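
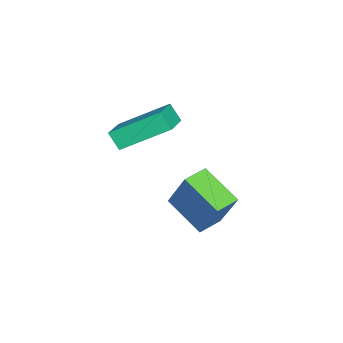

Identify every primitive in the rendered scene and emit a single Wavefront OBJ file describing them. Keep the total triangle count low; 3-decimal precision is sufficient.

v 2.187 -2.402 -0.344
v 1.807 -0.598 0.781
v 2.425 -1.946 -0.995
v 2.045 -0.142 0.13
v 3.515 -2.418 0.13
v 3.135 -0.614 1.255
v 3.753 -1.962 -0.521
v 3.373 -0.158 0.604
v 1.858 0.09 -3.777
v 2.424 0.833 -2.019
v 2.692 1.445 -4.618
v 3.257 2.188 -2.861
v 2.723 -0.468 -3.819
v 3.288 0.275 -2.062
v 3.556 0.887 -4.661
v 4.122 1.63 -2.903
f 2 4 1
f 5 2 1
f 1 4 3
f 3 5 1
f 2 8 4
f 6 2 5
f 6 8 2
f 4 8 3
f 7 5 3
f 3 8 7
f 7 6 5
f 8 6 7
f 10 12 9
f 13 10 9
f 9 12 11
f 11 13 9
f 10 16 12
f 14 10 13
f 14 16 10
f 12 16 11
f 15 13 11
f 11 16 15
f 15 14 13
f 16 14 15



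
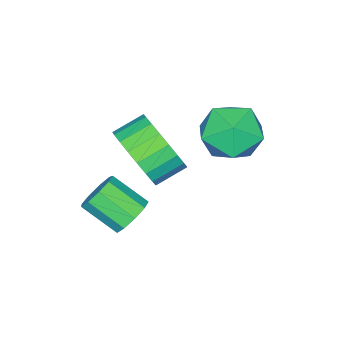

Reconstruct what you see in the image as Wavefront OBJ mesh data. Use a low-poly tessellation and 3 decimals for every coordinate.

v 2.624 0.351 2.607
v 3.21 0.612 3.488
v 2.342 1.05 3.935
v 1.756 0.789 3.053
v 3.261 0.98 3.228
v 2.394 1.418 3.675
v 3.203 1.239 2.861
v 2.335 1.677 3.308
v 3.045 1.344 2.45
v 2.177 1.782 2.897
v 2.813 1.278 2.066
v 1.945 1.716 2.512
v 2.549 1.052 1.775
v 1.681 1.49 2.222
v 2.298 0.704 1.628
v 1.43 1.142 2.075
v 2.103 0.295 1.65
v 1.236 0.733 2.097
v 1.999 -0.104 1.838
v 1.131 0.334 2.285
v 2.002 -0.424 2.159
v 1.134 0.014 2.606
v 2.113 -0.611 2.557
v 1.245 -0.172 3.004
v 2.312 -0.631 2.963
v 1.444 -0.193 3.41
v 2.565 -0.481 3.308
v 1.697 -0.043 3.755
v 2.829 -0.188 3.532
v 1.961 0.25 3.979
v 3.056 0.199 3.595
v 2.189 0.637 4.042
v 0.165 3.066 3.276
v 1.106 2.684 2.872
v -0.466 1.416 3.368
v 0.475 1.034 2.964
v 0.446 1.463 3.969
v 0.836 2.483 3.912
v -0.196 1.617 2.328
v 0.194 2.637 2.271
v 0.883 1.788 2.286
v 1.28 1.693 3.3
v -0.64 2.407 2.94
v -0.243 2.312 3.954
v 3.233 0.755 0.603
v 3.864 0.712 0.328
v 4.118 -0.378 1.082
v 3.487 -0.335 1.357
v 3.875 0.982 0.715
v 4.129 -0.108 1.469
v 3.585 1.146 1.05
v 3.839 0.056 1.804
v 3.13 1.127 1.175
v 3.385 0.036 1.929
v 2.724 0.934 1.033
v 2.978 -0.157 1.787
v 2.555 0.657 0.69
v 2.81 -0.433 1.444
v 2.704 0.427 0.306
v 2.958 -0.664 1.06
v 3.1 0.35 0.061
v 3.354 -0.741 0.815
v 3.558 0.462 0.07
v 3.812 -0.628 0.824
f 2 1 5
f 2 5 3
f 3 5 6
f 3 6 4
f 5 1 7
f 5 7 6
f 6 7 8
f 6 8 4
f 7 1 9
f 7 9 8
f 8 9 10
f 8 10 4
f 9 1 11
f 9 11 10
f 10 11 12
f 10 12 4
f 11 1 13
f 11 13 12
f 12 13 14
f 12 14 4
f 13 1 15
f 13 15 14
f 14 15 16
f 14 16 4
f 15 1 17
f 15 17 16
f 16 17 18
f 16 18 4
f 17 1 19
f 17 19 18
f 18 19 20
f 18 20 4
f 19 1 21
f 19 21 20
f 20 21 22
f 20 22 4
f 21 1 23
f 21 23 22
f 22 23 24
f 22 24 4
f 23 1 25
f 23 25 24
f 24 25 26
f 24 26 4
f 25 1 27
f 25 27 26
f 26 27 28
f 26 28 4
f 27 1 29
f 27 29 28
f 28 29 30
f 28 30 4
f 29 1 31
f 29 31 30
f 30 31 32
f 30 32 4
f 31 1 2
f 31 2 32
f 32 2 3
f 32 3 4
f 33 44 38
f 33 38 34
f 33 34 40
f 33 40 43
f 33 43 44
f 34 38 42
f 38 44 37
f 44 43 35
f 43 40 39
f 40 34 41
f 36 42 37
f 36 37 35
f 36 35 39
f 36 39 41
f 36 41 42
f 37 42 38
f 35 37 44
f 39 35 43
f 41 39 40
f 42 41 34
f 46 45 49
f 46 49 47
f 47 49 50
f 47 50 48
f 49 45 51
f 49 51 50
f 50 51 52
f 50 52 48
f 51 45 53
f 51 53 52
f 52 53 54
f 52 54 48
f 53 45 55
f 53 55 54
f 54 55 56
f 54 56 48
f 55 45 57
f 55 57 56
f 56 57 58
f 56 58 48
f 57 45 59
f 57 59 58
f 58 59 60
f 58 60 48
f 59 45 61
f 59 61 60
f 60 61 62
f 60 62 48
f 61 45 63
f 61 63 62
f 62 63 64
f 62 64 48
f 63 45 46
f 63 46 64
f 64 46 47
f 64 47 48



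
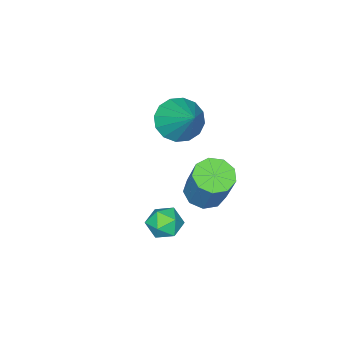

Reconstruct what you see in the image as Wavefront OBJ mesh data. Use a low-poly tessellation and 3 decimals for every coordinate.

v -2.519 -0.663 0.192
v -1.684 -0.741 0.002
v -1.186 0.125 1.837
v -2.021 0.203 2.028
v -1.886 -0.222 -0.188
v -1.388 0.644 1.647
v -2.385 0.09 -0.2
v -1.886 0.957 1.635
v -2.946 0.05 -0.029
v -2.447 0.917 1.807
v -3.308 -0.324 0.246
v -2.809 0.543 2.082
v -3.301 -0.856 0.496
v -2.802 0.01 2.331
v -2.928 -1.299 0.603
v -2.429 -0.432 2.439
v -2.364 -1.444 0.519
v -1.865 -0.577 2.354
v -1.873 -1.223 0.281
v -1.374 -0.357 2.116
v -4.106 -3.343 2.029
v -3.13 -3.745 1.933
v -3.394 -1.937 3.371
v -3.163 -3.359 1.545
v -3.449 -2.968 1.287
v -3.911 -2.677 1.228
v -4.425 -2.565 1.383
v -4.854 -2.662 1.712
v -5.082 -2.941 2.125
v -5.049 -3.328 2.513
v -4.763 -3.719 2.771
v -4.301 -4.009 2.83
v -3.787 -4.121 2.675
v -3.359 -4.024 2.346
v 0.142 0.585 0.92
v 0.885 0.739 0.749
v 0.455 -0.599 1.211
v 1.198 -0.445 1.04
v 0.868 -0.123 1.666
v 0.675 0.609 1.487
v 0.665 -0.469 0.473
v 0.472 0.263 0.294
v 1.208 0.088 0.473
v 1.334 0.302 1.21
v 0.006 -0.162 0.75
v 0.132 0.052 1.487
f 2 1 5
f 2 5 3
f 3 5 6
f 3 6 4
f 5 1 7
f 5 7 6
f 6 7 8
f 6 8 4
f 7 1 9
f 7 9 8
f 8 9 10
f 8 10 4
f 9 1 11
f 9 11 10
f 10 11 12
f 10 12 4
f 11 1 13
f 11 13 12
f 12 13 14
f 12 14 4
f 13 1 15
f 13 15 14
f 14 15 16
f 14 16 4
f 15 1 17
f 15 17 16
f 16 17 18
f 16 18 4
f 17 1 19
f 17 19 18
f 18 19 20
f 18 20 4
f 19 1 2
f 19 2 20
f 20 2 3
f 20 3 4
f 22 21 24
f 22 24 23
f 24 21 25
f 24 25 23
f 25 21 26
f 25 26 23
f 26 21 27
f 26 27 23
f 27 21 28
f 27 28 23
f 28 21 29
f 28 29 23
f 29 21 30
f 29 30 23
f 30 21 31
f 30 31 23
f 31 21 32
f 31 32 23
f 32 21 33
f 32 33 23
f 33 21 34
f 33 34 23
f 34 21 22
f 34 22 23
f 35 46 40
f 35 40 36
f 35 36 42
f 35 42 45
f 35 45 46
f 36 40 44
f 40 46 39
f 46 45 37
f 45 42 41
f 42 36 43
f 38 44 39
f 38 39 37
f 38 37 41
f 38 41 43
f 38 43 44
f 39 44 40
f 37 39 46
f 41 37 45
f 43 41 42
f 44 43 36



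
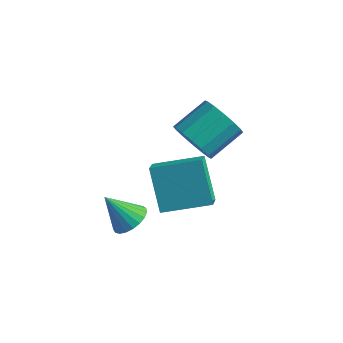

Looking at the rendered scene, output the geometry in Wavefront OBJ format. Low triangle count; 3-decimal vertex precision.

v 1.214 1.593 1.481
v 1.578 0.939 1.945
v 2.539 2.603 1.865
v 2.903 1.95 2.329
v 2.037 1.05 0.071
v 2.401 0.397 0.535
v 3.362 2.061 0.455
v 3.726 1.407 0.919
v 2.824 1.52 3.5
v 3.147 1.05 4.117
v 3.539 2.209 4.796
v 3.216 2.68 4.18
v 3.473 1.105 3.835
v 3.865 2.265 4.514
v 3.625 1.271 3.463
v 4.017 2.431 4.142
v 3.563 1.504 3.101
v 3.955 2.664 3.78
v 3.302 1.742 2.846
v 3.694 2.901 3.526
v 2.914 1.92 2.767
v 3.306 3.079 3.446
v 2.501 1.991 2.884
v 2.893 3.15 3.563
v 2.175 1.935 3.166
v 2.567 3.095 3.845
v 2.023 1.769 3.538
v 2.415 2.929 4.217
v 2.085 1.536 3.9
v 2.477 2.696 4.579
v 2.346 1.299 4.154
v 2.738 2.458 4.834
v 2.734 1.121 4.234
v 3.126 2.28 4.913
v 1.563 -0.07 0.053
v 2.002 0.233 0.458
v 0.837 -0.43 1.107
v 1.821 0.439 0.404
v 1.596 0.556 0.289
v 1.365 0.565 0.133
v 1.169 0.464 -0.036
v 1.04 0.271 -0.191
v 1.002 0.019 -0.303
v 1.061 -0.248 -0.354
v 1.207 -0.485 -0.334
v 1.414 -0.65 -0.248
v 1.647 -0.715 -0.109
v 1.865 -0.668 0.057
v 2.032 -0.518 0.223
v 2.117 -0.29 0.359
v 2.106 -0.024 0.442
f 2 4 1
f 5 2 1
f 1 4 3
f 3 5 1
f 2 8 4
f 6 2 5
f 6 8 2
f 4 8 3
f 7 5 3
f 3 8 7
f 7 6 5
f 8 6 7
f 10 9 13
f 10 13 11
f 11 13 14
f 11 14 12
f 13 9 15
f 13 15 14
f 14 15 16
f 14 16 12
f 15 9 17
f 15 17 16
f 16 17 18
f 16 18 12
f 17 9 19
f 17 19 18
f 18 19 20
f 18 20 12
f 19 9 21
f 19 21 20
f 20 21 22
f 20 22 12
f 21 9 23
f 21 23 22
f 22 23 24
f 22 24 12
f 23 9 25
f 23 25 24
f 24 25 26
f 24 26 12
f 25 9 27
f 25 27 26
f 26 27 28
f 26 28 12
f 27 9 29
f 27 29 28
f 28 29 30
f 28 30 12
f 29 9 31
f 29 31 30
f 30 31 32
f 30 32 12
f 31 9 33
f 31 33 32
f 32 33 34
f 32 34 12
f 33 9 10
f 33 10 34
f 34 10 11
f 34 11 12
f 36 35 38
f 36 38 37
f 38 35 39
f 38 39 37
f 39 35 40
f 39 40 37
f 40 35 41
f 40 41 37
f 41 35 42
f 41 42 37
f 42 35 43
f 42 43 37
f 43 35 44
f 43 44 37
f 44 35 45
f 44 45 37
f 45 35 46
f 45 46 37
f 46 35 47
f 46 47 37
f 47 35 48
f 47 48 37
f 48 35 49
f 48 49 37
f 49 35 50
f 49 50 37
f 50 35 51
f 50 51 37
f 51 35 36
f 51 36 37



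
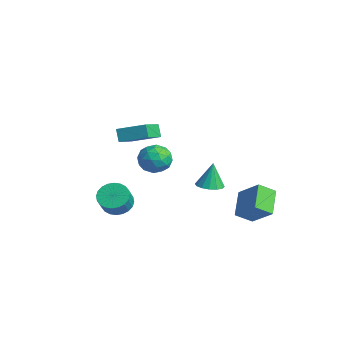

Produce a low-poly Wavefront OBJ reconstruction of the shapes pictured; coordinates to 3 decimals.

v -2.44 3.624 -3.596
v -1.963 4.429 -3.694
v -2.62 3.956 -1.764
v -2.43 4.55 -3.762
v -2.899 4.423 -3.785
v -3.245 4.082 -3.758
v -3.375 3.618 -3.687
v -3.255 3.157 -3.591
v -2.916 2.82 -3.497
v -2.45 2.699 -3.43
v -1.981 2.826 -3.406
v -1.635 3.167 -3.434
v -1.504 3.631 -3.505
v -1.625 4.092 -3.6
v -0.863 -3.533 -2.378
v -0.433 -4.233 -3
v 0.192 -4.806 -1.925
v -0.237 -4.107 -1.302
v -0.156 -3.942 -3.006
v 0.469 -4.515 -1.931
v 0.013 -3.588 -2.917
v 0.639 -4.162 -1.841
v 0.049 -3.227 -2.745
v 0.675 -3.8 -1.669
v -0.053 -2.912 -2.517
v 0.572 -3.485 -1.442
v -0.279 -2.692 -2.269
v 0.346 -3.265 -1.193
v -0.594 -2.599 -2.036
v 0.032 -3.173 -0.961
v -0.95 -2.65 -1.856
v -0.324 -3.223 -0.781
v -1.292 -2.834 -1.755
v -0.667 -3.407 -0.68
v -1.569 -3.125 -1.749
v -0.944 -3.698 -0.674
v -1.739 -3.478 -1.839
v -1.113 -4.052 -0.763
v -1.775 -3.84 -2.011
v -1.149 -4.413 -0.935
v -1.672 -4.155 -2.238
v -1.047 -4.728 -1.163
v -1.446 -4.375 -2.487
v -0.821 -4.948 -1.411
v -1.132 -4.467 -2.719
v -0.506 -5.041 -1.644
v -0.776 -4.417 -2.899
v -0.15 -4.99 -1.824
v 2.771 -1.996 2.857
v 3.446 -2.104 3.71
v 2.674 -3.756 2.71
v 3.349 -3.864 3.563
v 2.336 -3.482 3.713
v 2.396 -2.393 3.804
v 3.724 -3.467 2.616
v 3.784 -2.378 2.707
v 4.035 -3.013 3.561
v 3.177 -3.022 4.239
v 2.943 -2.838 2.181
v 2.085 -2.847 2.859
v 3.117 -1.895 3.296
v 3.003 -3.965 3.124
v 2.407 -3.74 3.212
v 2.804 -3.803 3.713
v 2.5 -2.065 3.351
v 2.897 -2.129 3.853
v 2.244 -2.939 3.855
v 3.223 -3.731 2.567
v 3.62 -3.795 3.069
v 3.316 -2.057 2.707
v 3.713 -2.12 3.208
v 3.876 -2.921 2.565
v 3.86 -2.493 3.71
v 3.803 -3.528 3.624
v 4.024 -3.294 3.067
v 4.059 -2.655 3.121
v 3.356 -2.499 4.109
v 3.299 -3.533 4.023
v 2.703 -3.308 4.111
v 2.739 -2.669 4.164
v 3.702 -3.033 4.021
v 2.821 -2.327 2.397
v 2.764 -3.361 2.311
v 3.381 -3.191 2.256
v 3.417 -2.552 2.309
v 2.317 -2.332 2.796
v 2.26 -3.367 2.71
v 2.061 -3.205 3.299
v 2.096 -2.566 3.353
v 2.418 -2.827 2.399
v -4.179 -0.945 0.677
v -4.709 -0.864 1.521
v -2.917 0.446 1.336
v -3.447 0.526 2.18
v -3.053 -2.366 1.52
v -3.583 -2.286 2.364
v -1.791 -0.976 2.179
v -2.321 -0.895 3.023
v 1.871 4.514 -2.791
v 1.649 3.422 -2.047
v 3.289 5.091 -1.519
v 3.066 3.998 -0.776
v 3.194 3.542 -3.824
v 2.971 2.449 -3.081
v 4.611 4.118 -2.553
v 4.389 3.026 -1.809
f 2 1 4
f 2 4 3
f 4 1 5
f 4 5 3
f 5 1 6
f 5 6 3
f 6 1 7
f 6 7 3
f 7 1 8
f 7 8 3
f 8 1 9
f 8 9 3
f 9 1 10
f 9 10 3
f 10 1 11
f 10 11 3
f 11 1 12
f 11 12 3
f 12 1 13
f 12 13 3
f 13 1 14
f 13 14 3
f 14 1 2
f 14 2 3
f 16 15 19
f 16 19 17
f 17 19 20
f 17 20 18
f 19 15 21
f 19 21 20
f 20 21 22
f 20 22 18
f 21 15 23
f 21 23 22
f 22 23 24
f 22 24 18
f 23 15 25
f 23 25 24
f 24 25 26
f 24 26 18
f 25 15 27
f 25 27 26
f 26 27 28
f 26 28 18
f 27 15 29
f 27 29 28
f 28 29 30
f 28 30 18
f 29 15 31
f 29 31 30
f 30 31 32
f 30 32 18
f 31 15 33
f 31 33 32
f 32 33 34
f 32 34 18
f 33 15 35
f 33 35 34
f 34 35 36
f 34 36 18
f 35 15 37
f 35 37 36
f 36 37 38
f 36 38 18
f 37 15 39
f 37 39 38
f 38 39 40
f 38 40 18
f 39 15 41
f 39 41 40
f 40 41 42
f 40 42 18
f 41 15 43
f 41 43 42
f 42 43 44
f 42 44 18
f 43 15 45
f 43 45 44
f 44 45 46
f 44 46 18
f 45 15 47
f 45 47 46
f 46 47 48
f 46 48 18
f 47 15 16
f 47 16 48
f 48 16 17
f 48 17 18
f 49 86 65
f 86 60 89
f 65 89 54
f 86 89 65
f 49 65 61
f 65 54 66
f 61 66 50
f 65 66 61
f 49 61 70
f 61 50 71
f 70 71 56
f 61 71 70
f 49 70 82
f 70 56 85
f 82 85 59
f 70 85 82
f 49 82 86
f 82 59 90
f 86 90 60
f 82 90 86
f 50 66 77
f 66 54 80
f 77 80 58
f 66 80 77
f 54 89 67
f 89 60 88
f 67 88 53
f 89 88 67
f 60 90 87
f 90 59 83
f 87 83 51
f 90 83 87
f 59 85 84
f 85 56 72
f 84 72 55
f 85 72 84
f 56 71 76
f 71 50 73
f 76 73 57
f 71 73 76
f 52 78 64
f 78 58 79
f 64 79 53
f 78 79 64
f 52 64 62
f 64 53 63
f 62 63 51
f 64 63 62
f 52 62 69
f 62 51 68
f 69 68 55
f 62 68 69
f 52 69 74
f 69 55 75
f 74 75 57
f 69 75 74
f 52 74 78
f 74 57 81
f 78 81 58
f 74 81 78
f 53 79 67
f 79 58 80
f 67 80 54
f 79 80 67
f 51 63 87
f 63 53 88
f 87 88 60
f 63 88 87
f 55 68 84
f 68 51 83
f 84 83 59
f 68 83 84
f 57 75 76
f 75 55 72
f 76 72 56
f 75 72 76
f 58 81 77
f 81 57 73
f 77 73 50
f 81 73 77
f 92 94 91
f 95 92 91
f 91 94 93
f 93 95 91
f 92 98 94
f 96 92 95
f 96 98 92
f 94 98 93
f 97 95 93
f 93 98 97
f 97 96 95
f 98 96 97
f 100 102 99
f 103 100 99
f 99 102 101
f 101 103 99
f 100 106 102
f 104 100 103
f 104 106 100
f 102 106 101
f 105 103 101
f 101 106 105
f 105 104 103
f 106 104 105



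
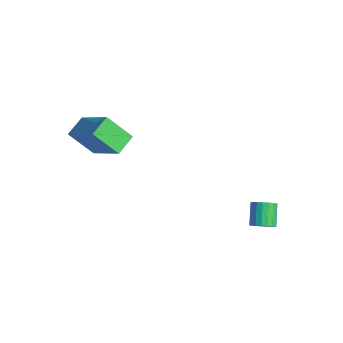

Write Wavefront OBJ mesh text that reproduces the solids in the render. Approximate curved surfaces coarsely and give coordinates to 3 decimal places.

v -1.925 -2.054 2.485
v -0.22 -1.829 3.856
v -2.307 -1.229 2.824
v -0.601 -1.004 4.195
v -1.219 -1.316 1.485
v 0.487 -1.091 2.856
v -1.6 -0.491 1.824
v 0.105 -0.266 3.195
v 3.594 3.601 -1.592
v 4.005 3.777 -1.309
v 3.338 4.236 -0.625
v 2.926 4.059 -0.908
v 3.968 3.952 -1.462
v 3.301 4.411 -0.778
v 3.857 4.058 -1.641
v 3.19 4.517 -0.957
v 3.694 4.073 -1.811
v 3.026 4.531 -1.127
v 3.511 3.994 -1.937
v 2.843 4.453 -1.253
v 3.344 3.838 -1.995
v 2.676 4.296 -1.311
v 3.227 3.634 -1.973
v 2.559 4.093 -1.289
v 3.182 3.424 -1.875
v 2.515 3.883 -1.191
v 3.219 3.249 -1.722
v 2.552 3.708 -1.038
v 3.33 3.143 -1.543
v 2.663 3.602 -0.859
v 3.494 3.129 -1.373
v 2.826 3.587 -0.689
v 3.677 3.207 -1.247
v 3.009 3.666 -0.563
v 3.844 3.364 -1.189
v 3.176 3.822 -0.505
v 3.961 3.567 -1.211
v 3.293 4.026 -0.527
f 2 4 1
f 5 2 1
f 1 4 3
f 3 5 1
f 2 8 4
f 6 2 5
f 6 8 2
f 4 8 3
f 7 5 3
f 3 8 7
f 7 6 5
f 8 6 7
f 10 9 13
f 10 13 11
f 11 13 14
f 11 14 12
f 13 9 15
f 13 15 14
f 14 15 16
f 14 16 12
f 15 9 17
f 15 17 16
f 16 17 18
f 16 18 12
f 17 9 19
f 17 19 18
f 18 19 20
f 18 20 12
f 19 9 21
f 19 21 20
f 20 21 22
f 20 22 12
f 21 9 23
f 21 23 22
f 22 23 24
f 22 24 12
f 23 9 25
f 23 25 24
f 24 25 26
f 24 26 12
f 25 9 27
f 25 27 26
f 26 27 28
f 26 28 12
f 27 9 29
f 27 29 28
f 28 29 30
f 28 30 12
f 29 9 31
f 29 31 30
f 30 31 32
f 30 32 12
f 31 9 33
f 31 33 32
f 32 33 34
f 32 34 12
f 33 9 35
f 33 35 34
f 34 35 36
f 34 36 12
f 35 9 37
f 35 37 36
f 36 37 38
f 36 38 12
f 37 9 10
f 37 10 38
f 38 10 11
f 38 11 12



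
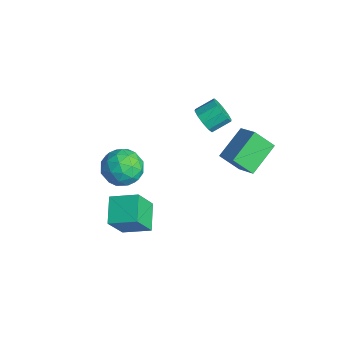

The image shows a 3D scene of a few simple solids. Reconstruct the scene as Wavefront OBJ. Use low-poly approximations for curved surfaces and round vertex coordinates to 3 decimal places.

v 3.481 2.898 0.345
v 2.881 2.01 1.367
v 2.686 4.547 1.312
v 2.087 3.659 2.333
v 4.833 3.021 1.247
v 4.234 2.133 2.268
v 4.039 4.67 2.213
v 3.439 3.782 3.235
v -1.5 3.212 -0.239
v -1.118 3.569 -0.946
v -1.017 4.685 -0.329
v -1.4 4.328 0.379
v -1.655 3.642 -0.991
v -1.555 4.758 -0.373
v -2.133 3.55 -0.748
v -2.033 4.667 -0.131
v -2.369 3.33 -0.311
v -2.269 4.446 0.307
v -2.274 3.064 0.154
v -2.173 4.18 0.772
v -1.883 2.855 0.469
v -1.782 3.971 1.086
v -1.345 2.782 0.513
v -1.245 3.898 1.131
v -0.867 2.873 0.271
v -0.767 3.99 0.888
v -0.631 3.094 -0.167
v -0.531 4.21 0.451
v -0.727 3.36 -0.632
v -0.626 4.476 -0.014
v -0.017 -1.181 -0.87
v 1.045 -1.843 -0.852
v -1.045 -2.817 -0.268
v 0.017 -3.479 -0.25
v -0.17 -2.573 0.592
v 0.466 -1.562 0.22
v -0.466 -3.098 -1.34
v 0.17 -2.087 -1.712
v 0.768 -3.027 -1.143
v 0.95 -2.703 0.051
v -0.95 -1.957 -1.171
v -0.768 -1.633 0.023
v 0.605 -1.368 -0.914
v -0.605 -3.292 -0.206
v -0.715 -2.759 0.289
v -0.09 -3.148 0.299
v 0.264 -1.203 -0.283
v 0.888 -1.592 -0.273
v 0.174 -2.021 0.576
v -0.888 -3.068 -0.847
v -0.264 -3.457 -0.837
v 0.09 -1.512 -1.419
v 0.715 -1.901 -1.409
v -0.174 -2.639 -1.696
v 1.066 -2.453 -1.075
v 0.461 -3.415 -0.721
v 0.178 -3.192 -1.361
v 0.551 -2.597 -1.58
v 1.173 -2.263 -0.372
v 0.568 -3.224 -0.019
v 0.459 -2.692 0.477
v 0.832 -2.097 0.258
v 1.01 -2.959 -0.543
v -0.568 -1.436 -1.101
v -1.173 -2.397 -0.748
v -0.832 -2.563 -1.378
v -0.459 -1.968 -1.597
v -0.461 -1.245 -0.399
v -1.066 -2.207 -0.045
v -0.551 -2.063 0.46
v -0.178 -1.468 0.241
v -1.01 -1.701 -0.577
v 0.545 -2.507 -3.532
v 0.916 -3.499 -1.788
v 1.472 -1.214 -2.993
v 1.844 -2.206 -1.25
v 1.936 -3.214 -4.23
v 2.308 -4.206 -2.487
v 2.864 -1.921 -3.692
v 3.235 -2.913 -1.948
f 2 4 1
f 5 2 1
f 1 4 3
f 3 5 1
f 2 8 4
f 6 2 5
f 6 8 2
f 4 8 3
f 7 5 3
f 3 8 7
f 7 6 5
f 8 6 7
f 10 9 13
f 10 13 11
f 11 13 14
f 11 14 12
f 13 9 15
f 13 15 14
f 14 15 16
f 14 16 12
f 15 9 17
f 15 17 16
f 16 17 18
f 16 18 12
f 17 9 19
f 17 19 18
f 18 19 20
f 18 20 12
f 19 9 21
f 19 21 20
f 20 21 22
f 20 22 12
f 21 9 23
f 21 23 22
f 22 23 24
f 22 24 12
f 23 9 25
f 23 25 24
f 24 25 26
f 24 26 12
f 25 9 27
f 25 27 26
f 26 27 28
f 26 28 12
f 27 9 29
f 27 29 28
f 28 29 30
f 28 30 12
f 29 9 10
f 29 10 30
f 30 10 11
f 30 11 12
f 31 68 47
f 68 42 71
f 47 71 36
f 68 71 47
f 31 47 43
f 47 36 48
f 43 48 32
f 47 48 43
f 31 43 52
f 43 32 53
f 52 53 38
f 43 53 52
f 31 52 64
f 52 38 67
f 64 67 41
f 52 67 64
f 31 64 68
f 64 41 72
f 68 72 42
f 64 72 68
f 32 48 59
f 48 36 62
f 59 62 40
f 48 62 59
f 36 71 49
f 71 42 70
f 49 70 35
f 71 70 49
f 42 72 69
f 72 41 65
f 69 65 33
f 72 65 69
f 41 67 66
f 67 38 54
f 66 54 37
f 67 54 66
f 38 53 58
f 53 32 55
f 58 55 39
f 53 55 58
f 34 60 46
f 60 40 61
f 46 61 35
f 60 61 46
f 34 46 44
f 46 35 45
f 44 45 33
f 46 45 44
f 34 44 51
f 44 33 50
f 51 50 37
f 44 50 51
f 34 51 56
f 51 37 57
f 56 57 39
f 51 57 56
f 34 56 60
f 56 39 63
f 60 63 40
f 56 63 60
f 35 61 49
f 61 40 62
f 49 62 36
f 61 62 49
f 33 45 69
f 45 35 70
f 69 70 42
f 45 70 69
f 37 50 66
f 50 33 65
f 66 65 41
f 50 65 66
f 39 57 58
f 57 37 54
f 58 54 38
f 57 54 58
f 40 63 59
f 63 39 55
f 59 55 32
f 63 55 59
f 74 76 73
f 77 74 73
f 73 76 75
f 75 77 73
f 74 80 76
f 78 74 77
f 78 80 74
f 76 80 75
f 79 77 75
f 75 80 79
f 79 78 77
f 80 78 79



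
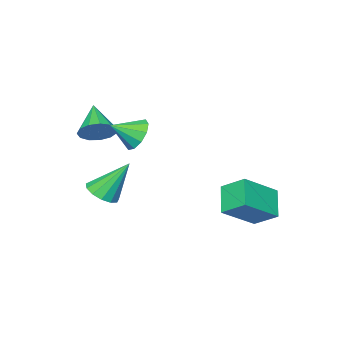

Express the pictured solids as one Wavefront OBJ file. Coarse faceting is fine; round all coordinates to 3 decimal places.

v -1.437 1.372 -4.323
v -2.312 0.516 -3.371
v -1.703 2.507 -3.547
v -2.578 1.651 -2.595
v 0.218 0.969 -3.165
v -0.657 0.113 -2.213
v -0.048 2.104 -2.389
v -0.923 1.248 -1.437
v 3.6 -3.018 1.444
v 4.177 -2.908 2.071
v 2.76 -4.162 2.416
v 3.826 -2.584 2.15
v 3.403 -2.397 2.005
v 3.043 -2.407 1.682
v 2.859 -2.612 1.283
v 2.91 -2.945 0.935
v 3.18 -3.302 0.748
v 3.584 -3.568 0.783
v 3.992 -3.66 1.027
v 4.276 -3.548 1.404
v 4.345 -3.268 1.793
v 2.605 -3.855 -2.82
v 3.317 -4.067 -2.387
v 1.775 -3.005 -1.04
v 3.392 -3.623 -2.564
v 3.218 -3.252 -2.823
v 2.848 -3.073 -3.08
v 2.402 -3.142 -3.255
v 2.02 -3.438 -3.292
v 1.824 -3.866 -3.179
v 1.875 -4.291 -2.952
v 2.159 -4.578 -2.682
v 2.584 -4.635 -2.457
v 3.016 -4.445 -2.347
v 3.205 -1.018 1.81
v 3.694 -1.031 1.079
v 4.175 -1.602 2.47
v 3.796 -0.566 1.341
v 3.672 -0.273 1.783
v 3.37 -0.265 2.235
v 3.004 -0.545 2.525
v 2.716 -1.006 2.542
v 2.614 -1.471 2.28
v 2.738 -1.764 1.838
v 3.04 -1.771 1.386
v 3.406 -1.492 1.096
f 2 4 1
f 5 2 1
f 1 4 3
f 3 5 1
f 2 8 4
f 6 2 5
f 6 8 2
f 4 8 3
f 7 5 3
f 3 8 7
f 7 6 5
f 8 6 7
f 10 9 12
f 10 12 11
f 12 9 13
f 12 13 11
f 13 9 14
f 13 14 11
f 14 9 15
f 14 15 11
f 15 9 16
f 15 16 11
f 16 9 17
f 16 17 11
f 17 9 18
f 17 18 11
f 18 9 19
f 18 19 11
f 19 9 20
f 19 20 11
f 20 9 21
f 20 21 11
f 21 9 10
f 21 10 11
f 23 22 25
f 23 25 24
f 25 22 26
f 25 26 24
f 26 22 27
f 26 27 24
f 27 22 28
f 27 28 24
f 28 22 29
f 28 29 24
f 29 22 30
f 29 30 24
f 30 22 31
f 30 31 24
f 31 22 32
f 31 32 24
f 32 22 33
f 32 33 24
f 33 22 34
f 33 34 24
f 34 22 23
f 34 23 24
f 36 35 38
f 36 38 37
f 38 35 39
f 38 39 37
f 39 35 40
f 39 40 37
f 40 35 41
f 40 41 37
f 41 35 42
f 41 42 37
f 42 35 43
f 42 43 37
f 43 35 44
f 43 44 37
f 44 35 45
f 44 45 37
f 45 35 46
f 45 46 37
f 46 35 36
f 46 36 37



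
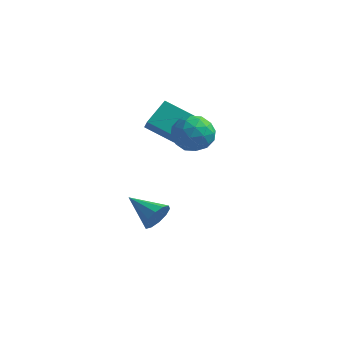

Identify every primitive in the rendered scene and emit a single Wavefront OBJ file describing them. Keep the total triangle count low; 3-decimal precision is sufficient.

v 2.182 -1.717 3.142
v 2.988 -1.68 2.27
v 2.812 -3.46 3.65
v 3.618 -3.423 2.778
v 3.727 -2.705 3.719
v 3.337 -1.627 3.404
v 2.463 -3.513 2.516
v 2.073 -2.435 2.201
v 3.162 -2.79 1.883
v 3.943 -2.29 2.626
v 1.857 -2.85 3.294
v 2.638 -2.35 4.037
v 2.53 -1.545 2.661
v 3.27 -3.595 3.259
v 3.334 -3.173 3.812
v 3.808 -3.151 3.299
v 2.735 -1.514 3.328
v 3.209 -1.493 2.815
v 3.643 -2.095 3.667
v 2.591 -3.647 3.105
v 3.065 -3.626 2.592
v 1.992 -1.989 2.621
v 2.466 -1.967 2.108
v 2.157 -3.045 2.253
v 3.106 -2.176 1.921
v 3.476 -3.201 2.22
v 2.797 -3.253 2.066
v 2.568 -2.62 1.881
v 3.565 -1.882 2.358
v 3.935 -2.907 2.657
v 3.999 -2.485 3.21
v 3.77 -1.852 3.025
v 3.667 -2.535 2.131
v 1.865 -2.233 3.263
v 2.235 -3.258 3.562
v 2.03 -3.288 2.895
v 1.801 -2.655 2.71
v 2.324 -1.939 3.7
v 2.694 -2.964 3.999
v 3.232 -2.52 4.039
v 3.003 -1.887 3.854
v 2.133 -2.605 3.789
v 1.182 -1.382 1.229
v -0.408 -1.667 2.069
v 1.474 -0.085 2.223
v -0.115 -0.37 3.063
v 1.895 -2.33 2.257
v 0.306 -2.615 3.097
v 2.188 -1.033 3.251
v 0.598 -1.318 4.091
v 1.06 -2.953 -3.516
v 1.423 -2.411 -2.839
v -0.8 -2.647 -2.764
v 1.296 -2.071 -3.292
v 1.079 -2.068 -3.831
v 0.855 -2.403 -4.25
v 0.709 -2.948 -4.388
v 0.698 -3.495 -4.193
v 0.825 -3.835 -3.739
v 1.042 -3.839 -3.2
v 1.266 -3.504 -2.782
v 1.412 -2.958 -2.644
f 1 38 17
f 38 12 41
f 17 41 6
f 38 41 17
f 1 17 13
f 17 6 18
f 13 18 2
f 17 18 13
f 1 13 22
f 13 2 23
f 22 23 8
f 13 23 22
f 1 22 34
f 22 8 37
f 34 37 11
f 22 37 34
f 1 34 38
f 34 11 42
f 38 42 12
f 34 42 38
f 2 18 29
f 18 6 32
f 29 32 10
f 18 32 29
f 6 41 19
f 41 12 40
f 19 40 5
f 41 40 19
f 12 42 39
f 42 11 35
f 39 35 3
f 42 35 39
f 11 37 36
f 37 8 24
f 36 24 7
f 37 24 36
f 8 23 28
f 23 2 25
f 28 25 9
f 23 25 28
f 4 30 16
f 30 10 31
f 16 31 5
f 30 31 16
f 4 16 14
f 16 5 15
f 14 15 3
f 16 15 14
f 4 14 21
f 14 3 20
f 21 20 7
f 14 20 21
f 4 21 26
f 21 7 27
f 26 27 9
f 21 27 26
f 4 26 30
f 26 9 33
f 30 33 10
f 26 33 30
f 5 31 19
f 31 10 32
f 19 32 6
f 31 32 19
f 3 15 39
f 15 5 40
f 39 40 12
f 15 40 39
f 7 20 36
f 20 3 35
f 36 35 11
f 20 35 36
f 9 27 28
f 27 7 24
f 28 24 8
f 27 24 28
f 10 33 29
f 33 9 25
f 29 25 2
f 33 25 29
f 44 46 43
f 47 44 43
f 43 46 45
f 45 47 43
f 44 50 46
f 48 44 47
f 48 50 44
f 46 50 45
f 49 47 45
f 45 50 49
f 49 48 47
f 50 48 49
f 52 51 54
f 52 54 53
f 54 51 55
f 54 55 53
f 55 51 56
f 55 56 53
f 56 51 57
f 56 57 53
f 57 51 58
f 57 58 53
f 58 51 59
f 58 59 53
f 59 51 60
f 59 60 53
f 60 51 61
f 60 61 53
f 61 51 62
f 61 62 53
f 62 51 52
f 62 52 53



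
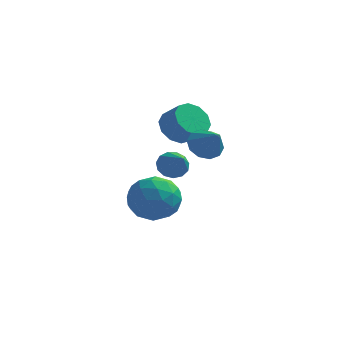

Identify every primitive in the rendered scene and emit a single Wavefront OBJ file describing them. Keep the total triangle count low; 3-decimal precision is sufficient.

v -3.773 0.039 -2.638
v -2.842 0.766 -2.434
v -2.698 -0.986 -3.886
v -1.767 -0.259 -3.682
v -2.147 -1.003 -2.821
v -2.811 -0.369 -2.051
v -2.729 0.149 -4.269
v -3.393 0.783 -3.499
v -2.197 0.834 -3.442
v -1.837 0.122 -2.547
v -3.703 -0.342 -3.773
v -3.343 -1.054 -2.878
v -3.401 0.493 -2.427
v -2.139 -0.713 -3.893
v -2.362 -1.15 -3.387
v -1.815 -0.722 -3.268
v -3.383 -0.174 -2.201
v -2.836 0.253 -2.081
v -2.428 -0.787 -2.309
v -2.704 -0.473 -4.239
v -2.157 -0.046 -4.119
v -3.725 0.502 -3.052
v -3.178 0.93 -2.933
v -3.112 0.567 -4.011
v -2.475 0.96 -2.9
v -1.844 0.357 -3.633
v -2.409 0.597 -3.978
v -2.799 0.97 -3.525
v -2.264 0.542 -2.373
v -1.632 -0.061 -3.107
v -1.855 -0.498 -2.601
v -2.246 -0.126 -2.148
v -1.885 0.581 -2.966
v -3.908 -0.159 -3.213
v -3.276 -0.762 -3.947
v -3.294 -0.094 -4.172
v -3.685 0.278 -3.719
v -3.696 -0.577 -2.687
v -3.065 -1.18 -3.42
v -2.741 -1.19 -2.795
v -3.131 -0.817 -2.342
v -3.655 -0.801 -3.354
v -1.987 -0.144 -1.185
v -1.558 -0.264 -1.711
v -1.253 -1.156 -0.355
v -1.398 0.023 -1.502
v -1.426 0.257 -1.193
v -1.632 0.363 -0.881
v -1.951 0.308 -0.665
v -2.281 0.11 -0.614
v -2.518 -0.169 -0.745
v -2.587 -0.441 -1.014
v -2.465 -0.618 -1.338
v -2.192 -0.645 -1.614
v -1.854 -0.513 -1.752
v -1.757 -0.388 0.975
v -1.175 0.102 0.554
v -0.401 -0.242 1.223
v -0.983 -0.732 1.645
v -1.386 0.398 0.95
v -0.612 0.055 1.619
v -1.739 0.394 1.355
v -0.964 0.05 2.025
v -2.099 0.091 1.616
v -1.324 -0.253 2.286
v -2.328 -0.395 1.632
v -1.553 -0.739 2.301
v -2.339 -0.878 1.397
v -1.565 -1.222 2.066
v -2.128 -1.175 1.001
v -1.354 -1.518 1.67
v -1.776 -1.17 0.595
v -1.001 -1.514 1.265
v -1.416 -0.867 0.334
v -0.641 -1.211 1.004
v -1.187 -0.381 0.319
v -0.412 -0.725 0.988
v -0.116 -1.994 0.849
v 0.322 -1.357 0.955
v 0.636 -2.646 1.671
v -0.031 -1.351 1.283
v -0.417 -1.591 1.445
v -0.687 -1.984 1.38
v -0.739 -2.382 1.112
v -0.553 -2.631 0.744
v -0.2 -2.637 0.416
v 0.186 -2.397 0.254
v 0.456 -2.003 0.319
v 0.508 -1.606 0.587
f 1 38 17
f 38 12 41
f 17 41 6
f 38 41 17
f 1 17 13
f 17 6 18
f 13 18 2
f 17 18 13
f 1 13 22
f 13 2 23
f 22 23 8
f 13 23 22
f 1 22 34
f 22 8 37
f 34 37 11
f 22 37 34
f 1 34 38
f 34 11 42
f 38 42 12
f 34 42 38
f 2 18 29
f 18 6 32
f 29 32 10
f 18 32 29
f 6 41 19
f 41 12 40
f 19 40 5
f 41 40 19
f 12 42 39
f 42 11 35
f 39 35 3
f 42 35 39
f 11 37 36
f 37 8 24
f 36 24 7
f 37 24 36
f 8 23 28
f 23 2 25
f 28 25 9
f 23 25 28
f 4 30 16
f 30 10 31
f 16 31 5
f 30 31 16
f 4 16 14
f 16 5 15
f 14 15 3
f 16 15 14
f 4 14 21
f 14 3 20
f 21 20 7
f 14 20 21
f 4 21 26
f 21 7 27
f 26 27 9
f 21 27 26
f 4 26 30
f 26 9 33
f 30 33 10
f 26 33 30
f 5 31 19
f 31 10 32
f 19 32 6
f 31 32 19
f 3 15 39
f 15 5 40
f 39 40 12
f 15 40 39
f 7 20 36
f 20 3 35
f 36 35 11
f 20 35 36
f 9 27 28
f 27 7 24
f 28 24 8
f 27 24 28
f 10 33 29
f 33 9 25
f 29 25 2
f 33 25 29
f 44 43 46
f 44 46 45
f 46 43 47
f 46 47 45
f 47 43 48
f 47 48 45
f 48 43 49
f 48 49 45
f 49 43 50
f 49 50 45
f 50 43 51
f 50 51 45
f 51 43 52
f 51 52 45
f 52 43 53
f 52 53 45
f 53 43 54
f 53 54 45
f 54 43 55
f 54 55 45
f 55 43 44
f 55 44 45
f 57 56 60
f 57 60 58
f 58 60 61
f 58 61 59
f 60 56 62
f 60 62 61
f 61 62 63
f 61 63 59
f 62 56 64
f 62 64 63
f 63 64 65
f 63 65 59
f 64 56 66
f 64 66 65
f 65 66 67
f 65 67 59
f 66 56 68
f 66 68 67
f 67 68 69
f 67 69 59
f 68 56 70
f 68 70 69
f 69 70 71
f 69 71 59
f 70 56 72
f 70 72 71
f 71 72 73
f 71 73 59
f 72 56 74
f 72 74 73
f 73 74 75
f 73 75 59
f 74 56 76
f 74 76 75
f 75 76 77
f 75 77 59
f 76 56 57
f 76 57 77
f 77 57 58
f 77 58 59
f 79 78 81
f 79 81 80
f 81 78 82
f 81 82 80
f 82 78 83
f 82 83 80
f 83 78 84
f 83 84 80
f 84 78 85
f 84 85 80
f 85 78 86
f 85 86 80
f 86 78 87
f 86 87 80
f 87 78 88
f 87 88 80
f 88 78 89
f 88 89 80
f 89 78 79
f 89 79 80



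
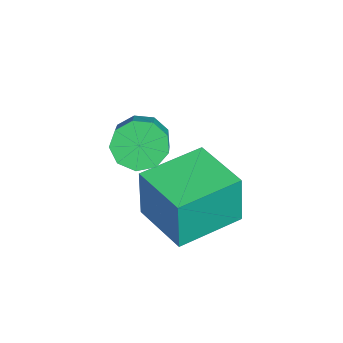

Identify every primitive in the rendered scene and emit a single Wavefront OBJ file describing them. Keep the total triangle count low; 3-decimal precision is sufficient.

v 1.556 -2.021 1.663
v 1.913 -2.109 1.177
v 2.922 -2.168 1.93
v 2.564 -2.079 2.417
v 1.878 -1.701 1.256
v 2.887 -1.76 2.009
v 1.692 -1.442 1.526
v 2.701 -1.501 2.279
v 1.442 -1.454 1.859
v 2.451 -1.513 2.612
v 1.245 -1.731 2.102
v 2.254 -1.79 2.855
v 1.194 -2.144 2.139
v 2.202 -2.202 2.892
v 1.311 -2.498 1.954
v 2.32 -2.557 2.707
v 1.543 -2.63 1.633
v 2.552 -2.688 2.386
v 1.781 -2.476 1.326
v 2.79 -2.535 2.079
v 1.009 -0.697 -0.502
v 1.031 -0.725 0.848
v 2.221 0.042 -0.506
v 2.243 0.014 0.843
v 1.837 -2.054 -0.543
v 1.859 -2.082 0.806
v 3.049 -1.315 -0.548
v 3.071 -1.343 0.802
f 2 1 5
f 2 5 3
f 3 5 6
f 3 6 4
f 5 1 7
f 5 7 6
f 6 7 8
f 6 8 4
f 7 1 9
f 7 9 8
f 8 9 10
f 8 10 4
f 9 1 11
f 9 11 10
f 10 11 12
f 10 12 4
f 11 1 13
f 11 13 12
f 12 13 14
f 12 14 4
f 13 1 15
f 13 15 14
f 14 15 16
f 14 16 4
f 15 1 17
f 15 17 16
f 16 17 18
f 16 18 4
f 17 1 19
f 17 19 18
f 18 19 20
f 18 20 4
f 19 1 2
f 19 2 20
f 20 2 3
f 20 3 4
f 22 24 21
f 25 22 21
f 21 24 23
f 23 25 21
f 22 28 24
f 26 22 25
f 26 28 22
f 24 28 23
f 27 25 23
f 23 28 27
f 27 26 25
f 28 26 27



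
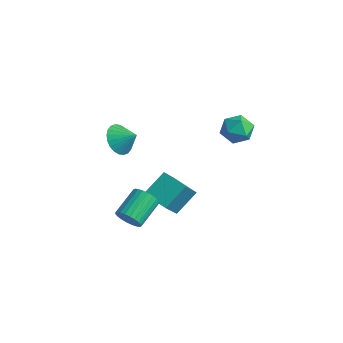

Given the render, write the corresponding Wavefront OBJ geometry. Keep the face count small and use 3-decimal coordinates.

v 1.695 2.714 0.021
v 2.016 2.195 0.73
v 0.284 2.565 0.55
v 0.605 2.046 1.259
v 0.805 2.959 1.221
v 1.677 3.051 0.893
v 0.623 1.709 0.387
v 1.495 1.801 0.059
v 1.354 1.573 0.956
v 1.466 2.346 1.471
v 0.834 2.414 -0.191
v 0.946 3.187 0.324
v 0.636 -4.183 -3.029
v 1.045 -3.821 -3.528
v 0.694 -2.376 -2.77
v 0.284 -2.737 -2.271
v 0.786 -3.818 -3.655
v 0.435 -2.372 -2.896
v 0.504 -3.87 -3.687
v 0.152 -2.424 -2.928
v 0.242 -3.969 -3.618
v -0.11 -2.524 -2.86
v 0.04 -4.102 -3.46
v -0.312 -2.656 -2.701
v -0.072 -4.246 -3.236
v -0.423 -2.801 -2.478
v -0.076 -4.381 -2.981
v -0.427 -2.935 -2.222
v 0.029 -4.486 -2.733
v -0.322 -3.04 -1.974
v 0.226 -4.544 -2.53
v -0.125 -3.099 -1.772
v 0.485 -4.548 -2.404
v 0.134 -3.102 -1.645
v 0.768 -4.496 -2.372
v 0.416 -3.05 -1.613
v 1.03 -4.396 -2.44
v 0.678 -2.951 -1.682
v 1.232 -4.264 -2.599
v 0.88 -2.818 -1.84
v 1.343 -4.119 -2.822
v 0.992 -2.674 -2.064
v 1.347 -3.985 -3.078
v 0.996 -2.539 -2.319
v 1.242 -3.88 -3.326
v 0.891 -2.434 -2.567
v -1.016 -1.816 -3.397
v -0.959 -0.552 -2.386
v -1.598 -0.592 -4.894
v -1.541 0.672 -3.883
v 0.381 -1.592 -3.757
v 0.438 -0.328 -2.746
v -0.201 -0.368 -5.254
v -0.144 0.896 -4.243
v -0.29 -3.883 2.198
v 0.201 -4.624 2.004
v 0.53 -3.497 2.802
v 0.295 -4.407 1.738
v 0.299 -4.111 1.543
v 0.214 -3.78 1.447
v 0.052 -3.464 1.466
v -0.162 -3.213 1.596
v -0.396 -3.063 1.817
v -0.613 -3.038 2.097
v -0.782 -3.142 2.392
v -0.875 -3.359 2.657
v -0.88 -3.655 2.852
v -0.795 -3.986 2.948
v -0.633 -4.302 2.93
v -0.418 -4.553 2.8
v -0.185 -4.703 2.578
v 0.033 -4.728 2.298
f 1 12 6
f 1 6 2
f 1 2 8
f 1 8 11
f 1 11 12
f 2 6 10
f 6 12 5
f 12 11 3
f 11 8 7
f 8 2 9
f 4 10 5
f 4 5 3
f 4 3 7
f 4 7 9
f 4 9 10
f 5 10 6
f 3 5 12
f 7 3 11
f 9 7 8
f 10 9 2
f 14 13 17
f 14 17 15
f 15 17 18
f 15 18 16
f 17 13 19
f 17 19 18
f 18 19 20
f 18 20 16
f 19 13 21
f 19 21 20
f 20 21 22
f 20 22 16
f 21 13 23
f 21 23 22
f 22 23 24
f 22 24 16
f 23 13 25
f 23 25 24
f 24 25 26
f 24 26 16
f 25 13 27
f 25 27 26
f 26 27 28
f 26 28 16
f 27 13 29
f 27 29 28
f 28 29 30
f 28 30 16
f 29 13 31
f 29 31 30
f 30 31 32
f 30 32 16
f 31 13 33
f 31 33 32
f 32 33 34
f 32 34 16
f 33 13 35
f 33 35 34
f 34 35 36
f 34 36 16
f 35 13 37
f 35 37 36
f 36 37 38
f 36 38 16
f 37 13 39
f 37 39 38
f 38 39 40
f 38 40 16
f 39 13 41
f 39 41 40
f 40 41 42
f 40 42 16
f 41 13 43
f 41 43 42
f 42 43 44
f 42 44 16
f 43 13 45
f 43 45 44
f 44 45 46
f 44 46 16
f 45 13 14
f 45 14 46
f 46 14 15
f 46 15 16
f 48 50 47
f 51 48 47
f 47 50 49
f 49 51 47
f 48 54 50
f 52 48 51
f 52 54 48
f 50 54 49
f 53 51 49
f 49 54 53
f 53 52 51
f 54 52 53
f 56 55 58
f 56 58 57
f 58 55 59
f 58 59 57
f 59 55 60
f 59 60 57
f 60 55 61
f 60 61 57
f 61 55 62
f 61 62 57
f 62 55 63
f 62 63 57
f 63 55 64
f 63 64 57
f 64 55 65
f 64 65 57
f 65 55 66
f 65 66 57
f 66 55 67
f 66 67 57
f 67 55 68
f 67 68 57
f 68 55 69
f 68 69 57
f 69 55 70
f 69 70 57
f 70 55 71
f 70 71 57
f 71 55 72
f 71 72 57
f 72 55 56
f 72 56 57



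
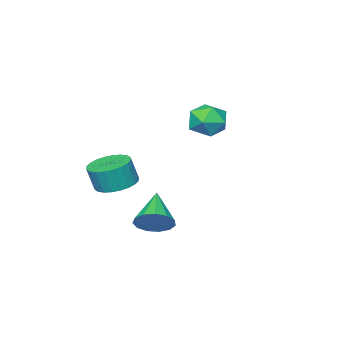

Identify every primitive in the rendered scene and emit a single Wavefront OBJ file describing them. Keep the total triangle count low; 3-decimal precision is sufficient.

v 3.133 -2.311 -1.799
v 3.975 -1.659 -1.902
v 4.289 -1.857 -0.583
v 3.447 -2.509 -0.481
v 3.676 -1.389 -1.79
v 3.991 -1.588 -0.471
v 3.295 -1.26 -1.68
v 3.609 -1.458 -0.361
v 2.889 -1.291 -1.587
v 3.203 -1.489 -0.269
v 2.52 -1.477 -1.528
v 2.834 -1.675 -0.209
v 2.244 -1.79 -1.509
v 2.559 -1.988 -0.19
v 2.104 -2.182 -1.535
v 2.418 -2.381 -0.216
v 2.12 -2.594 -1.601
v 2.435 -2.793 -0.282
v 2.291 -2.963 -1.697
v 2.605 -3.161 -0.378
v 2.589 -3.232 -1.809
v 2.904 -3.431 -0.49
v 2.971 -3.362 -1.919
v 3.285 -3.56 -0.6
v 3.377 -3.331 -2.011
v 3.691 -3.529 -0.693
v 3.746 -3.145 -2.071
v 4.06 -3.343 -0.752
v 4.021 -2.832 -2.09
v 4.336 -3.03 -0.771
v 4.162 -2.439 -2.064
v 4.476 -2.638 -0.745
v 4.145 -2.027 -1.998
v 4.46 -2.226 -0.679
v -2.526 -0.963 1.008
v -1.516 -1.444 1.131
v -3.264 -2.596 0.689
v -2.254 -3.077 0.812
v -2.776 -2.627 1.702
v -2.32 -1.618 1.899
v -2.46 -2.422 -0.079
v -2.004 -1.413 0.118
v -1.476 -2.345 0.46
v -1.67 -2.472 1.56
v -3.11 -1.568 0.26
v -3.304 -1.695 1.36
v 3.534 0.686 -3.231
v 4.196 0.696 -2.509
v 2.286 -0.506 -2.069
v 3.864 1.129 -2.422
v 3.428 1.421 -2.592
v 3.024 1.479 -2.965
v 2.783 1.286 -3.422
v 2.78 0.902 -3.819
v 3.016 0.449 -4.029
v 3.417 0.072 -3.986
v 3.854 -0.111 -3.703
v 4.19 -0.041 -3.271
v 4.318 0.26 -2.826
f 2 1 5
f 2 5 3
f 3 5 6
f 3 6 4
f 5 1 7
f 5 7 6
f 6 7 8
f 6 8 4
f 7 1 9
f 7 9 8
f 8 9 10
f 8 10 4
f 9 1 11
f 9 11 10
f 10 11 12
f 10 12 4
f 11 1 13
f 11 13 12
f 12 13 14
f 12 14 4
f 13 1 15
f 13 15 14
f 14 15 16
f 14 16 4
f 15 1 17
f 15 17 16
f 16 17 18
f 16 18 4
f 17 1 19
f 17 19 18
f 18 19 20
f 18 20 4
f 19 1 21
f 19 21 20
f 20 21 22
f 20 22 4
f 21 1 23
f 21 23 22
f 22 23 24
f 22 24 4
f 23 1 25
f 23 25 24
f 24 25 26
f 24 26 4
f 25 1 27
f 25 27 26
f 26 27 28
f 26 28 4
f 27 1 29
f 27 29 28
f 28 29 30
f 28 30 4
f 29 1 31
f 29 31 30
f 30 31 32
f 30 32 4
f 31 1 33
f 31 33 32
f 32 33 34
f 32 34 4
f 33 1 2
f 33 2 34
f 34 2 3
f 34 3 4
f 35 46 40
f 35 40 36
f 35 36 42
f 35 42 45
f 35 45 46
f 36 40 44
f 40 46 39
f 46 45 37
f 45 42 41
f 42 36 43
f 38 44 39
f 38 39 37
f 38 37 41
f 38 41 43
f 38 43 44
f 39 44 40
f 37 39 46
f 41 37 45
f 43 41 42
f 44 43 36
f 48 47 50
f 48 50 49
f 50 47 51
f 50 51 49
f 51 47 52
f 51 52 49
f 52 47 53
f 52 53 49
f 53 47 54
f 53 54 49
f 54 47 55
f 54 55 49
f 55 47 56
f 55 56 49
f 56 47 57
f 56 57 49
f 57 47 58
f 57 58 49
f 58 47 59
f 58 59 49
f 59 47 48
f 59 48 49



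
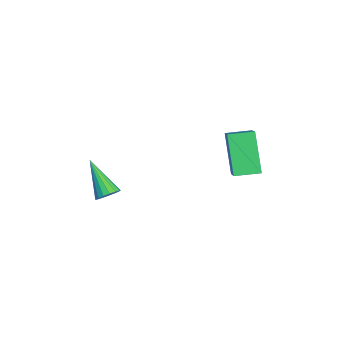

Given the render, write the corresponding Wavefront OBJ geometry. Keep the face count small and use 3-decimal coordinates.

v 3.715 -2.952 -3.186
v 3.98 -2.65 -2.754
v 2.365 -3.588 -1.914
v 3.793 -2.467 -2.86
v 3.589 -2.394 -3.04
v 3.413 -2.45 -3.255
v 3.307 -2.62 -3.453
v 3.294 -2.867 -3.59
v 3.377 -3.133 -3.635
v 3.538 -3.357 -3.576
v 3.739 -3.489 -3.428
v 3.935 -3.498 -3.225
v 4.08 -3.382 -3.013
v 4.142 -3.167 -2.84
v 4.106 -2.903 -2.746
v 3.747 2.305 -2.28
v 2.45 2.205 -0.631
v 3.776 3.471 -2.186
v 2.48 3.37 -0.537
v 5.28 2.17 -1.083
v 3.984 2.069 0.566
v 5.31 3.335 -0.989
v 4.013 3.235 0.66
f 2 1 4
f 2 4 3
f 4 1 5
f 4 5 3
f 5 1 6
f 5 6 3
f 6 1 7
f 6 7 3
f 7 1 8
f 7 8 3
f 8 1 9
f 8 9 3
f 9 1 10
f 9 10 3
f 10 1 11
f 10 11 3
f 11 1 12
f 11 12 3
f 12 1 13
f 12 13 3
f 13 1 14
f 13 14 3
f 14 1 15
f 14 15 3
f 15 1 2
f 15 2 3
f 17 19 16
f 20 17 16
f 16 19 18
f 18 20 16
f 17 23 19
f 21 17 20
f 21 23 17
f 19 23 18
f 22 20 18
f 18 23 22
f 22 21 20
f 23 21 22



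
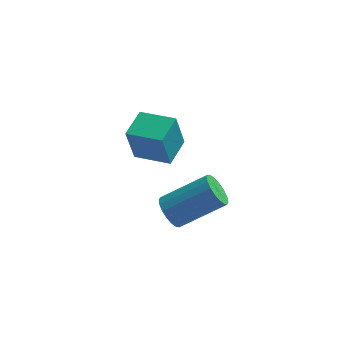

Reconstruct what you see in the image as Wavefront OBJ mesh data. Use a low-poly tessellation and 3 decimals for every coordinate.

v -1.726 -0.371 1.55
v -1.406 -0.227 1.003
v 0.127 0.155 2.004
v -0.194 0.011 2.55
v -1.519 0.028 1.08
v 0.014 0.41 2.081
v -1.674 0.203 1.25
v -0.141 0.585 2.251
v -1.839 0.265 1.479
v -0.306 0.647 2.48
v -1.982 0.201 1.723
v -0.449 0.583 2.723
v -2.074 0.024 1.932
v -0.541 0.406 2.932
v -2.097 -0.232 2.065
v -0.565 0.15 3.066
v -2.047 -0.515 2.096
v -0.514 -0.133 3.097
v -1.934 -0.77 2.019
v -0.401 -0.388 3.02
v -1.779 -0.945 1.849
v -0.246 -0.563 2.85
v -1.614 -1.007 1.62
v -0.081 -0.625 2.621
v -1.471 -0.943 1.377
v 0.062 -0.561 2.377
v -1.379 -0.766 1.168
v 0.154 -0.384 2.168
v -1.355 -0.51 1.034
v 0.177 -0.128 2.035
v -3.321 3.539 0.582
v -3.596 3.37 2.047
v -2.934 4.657 0.783
v -3.209 4.488 2.248
v -2.011 3.052 0.772
v -2.286 2.883 2.237
v -1.624 4.17 0.973
v -1.899 4.001 2.438
f 2 1 5
f 2 5 3
f 3 5 6
f 3 6 4
f 5 1 7
f 5 7 6
f 6 7 8
f 6 8 4
f 7 1 9
f 7 9 8
f 8 9 10
f 8 10 4
f 9 1 11
f 9 11 10
f 10 11 12
f 10 12 4
f 11 1 13
f 11 13 12
f 12 13 14
f 12 14 4
f 13 1 15
f 13 15 14
f 14 15 16
f 14 16 4
f 15 1 17
f 15 17 16
f 16 17 18
f 16 18 4
f 17 1 19
f 17 19 18
f 18 19 20
f 18 20 4
f 19 1 21
f 19 21 20
f 20 21 22
f 20 22 4
f 21 1 23
f 21 23 22
f 22 23 24
f 22 24 4
f 23 1 25
f 23 25 24
f 24 25 26
f 24 26 4
f 25 1 27
f 25 27 26
f 26 27 28
f 26 28 4
f 27 1 29
f 27 29 28
f 28 29 30
f 28 30 4
f 29 1 2
f 29 2 30
f 30 2 3
f 30 3 4
f 32 34 31
f 35 32 31
f 31 34 33
f 33 35 31
f 32 38 34
f 36 32 35
f 36 38 32
f 34 38 33
f 37 35 33
f 33 38 37
f 37 36 35
f 38 36 37



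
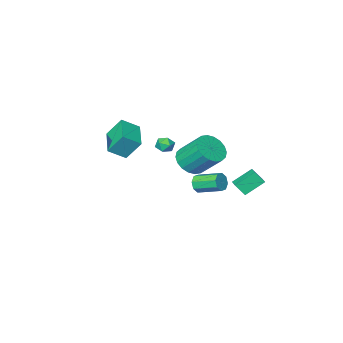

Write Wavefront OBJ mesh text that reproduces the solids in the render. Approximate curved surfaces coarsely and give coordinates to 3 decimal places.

v -3.807 2.967 -0.554
v -3.372 2.545 0.178
v -3.414 3.864 -0.269
v -2.98 3.442 0.463
v -2.62 2.718 -1.403
v -2.186 2.296 -0.671
v -2.228 3.615 -1.118
v -1.793 3.193 -0.386
v -3.036 -2.803 -3.612
v -2.783 -2.427 -4.132
v -3.611 -1.061 -3.548
v -3.864 -1.437 -3.028
v -3.244 -2.654 -4.253
v -4.072 -1.289 -3.669
v -3.583 -2.969 -3.998
v -4.411 -1.604 -3.415
v -3.602 -3.186 -3.517
v -4.43 -1.821 -2.934
v -3.289 -3.179 -3.092
v -4.117 -1.813 -2.508
v -2.828 -2.951 -2.971
v -3.656 -1.586 -2.387
v -2.489 -2.636 -3.225
v -3.317 -1.271 -2.642
v -2.47 -2.419 -3.706
v -3.298 -1.054 -3.123
v -0.198 0.966 1.012
v 0.815 1.177 1.242
v 0.211 2.465 2.718
v -0.802 2.254 2.488
v 0.711 1.502 0.916
v 0.108 2.79 2.393
v 0.428 1.721 0.609
v -0.176 3.009 2.086
v 0.02 1.79 0.382
v -0.583 3.078 1.858
v -0.431 1.697 0.28
v -1.034 2.984 1.756
v -0.835 1.458 0.322
v -1.439 2.746 1.799
v -1.114 1.122 0.501
v -1.717 2.41 1.978
v -1.211 0.755 0.782
v -1.815 2.043 2.258
v -1.108 0.43 1.107
v -1.711 1.718 2.584
v -0.824 0.211 1.414
v -1.428 1.499 2.891
v -0.417 0.142 1.642
v -1.02 1.43 3.118
v 0.034 0.236 1.744
v -0.569 1.523 3.22
v 0.439 0.474 1.701
v -0.165 1.762 3.178
v 0.717 0.81 1.522
v 0.114 2.098 2.999
v -0.161 -1.065 0.877
v 0.465 -1.121 1.007
v -0.365 -1.859 1.513
v 0.261 -1.915 1.643
v -0.066 -1.405 1.853
v 0.06 -0.914 1.46
v 0.04 -2.066 1.06
v 0.166 -1.575 0.667
v 0.589 -1.74 1.121
v 0.523 -1.331 1.611
v -0.423 -1.649 0.909
v -0.489 -1.24 1.399
v 3.402 -0.284 3.099
v 2.773 0.335 4.336
v 4.245 1.351 2.71
v 3.616 1.97 3.947
v 4.384 -0.63 3.773
v 3.755 -0.011 5.01
v 5.227 1.005 3.384
v 4.598 1.624 4.621
f 2 4 1
f 5 2 1
f 1 4 3
f 3 5 1
f 2 8 4
f 6 2 5
f 6 8 2
f 4 8 3
f 7 5 3
f 3 8 7
f 7 6 5
f 8 6 7
f 10 9 13
f 10 13 11
f 11 13 14
f 11 14 12
f 13 9 15
f 13 15 14
f 14 15 16
f 14 16 12
f 15 9 17
f 15 17 16
f 16 17 18
f 16 18 12
f 17 9 19
f 17 19 18
f 18 19 20
f 18 20 12
f 19 9 21
f 19 21 20
f 20 21 22
f 20 22 12
f 21 9 23
f 21 23 22
f 22 23 24
f 22 24 12
f 23 9 25
f 23 25 24
f 24 25 26
f 24 26 12
f 25 9 10
f 25 10 26
f 26 10 11
f 26 11 12
f 28 27 31
f 28 31 29
f 29 31 32
f 29 32 30
f 31 27 33
f 31 33 32
f 32 33 34
f 32 34 30
f 33 27 35
f 33 35 34
f 34 35 36
f 34 36 30
f 35 27 37
f 35 37 36
f 36 37 38
f 36 38 30
f 37 27 39
f 37 39 38
f 38 39 40
f 38 40 30
f 39 27 41
f 39 41 40
f 40 41 42
f 40 42 30
f 41 27 43
f 41 43 42
f 42 43 44
f 42 44 30
f 43 27 45
f 43 45 44
f 44 45 46
f 44 46 30
f 45 27 47
f 45 47 46
f 46 47 48
f 46 48 30
f 47 27 49
f 47 49 48
f 48 49 50
f 48 50 30
f 49 27 51
f 49 51 50
f 50 51 52
f 50 52 30
f 51 27 53
f 51 53 52
f 52 53 54
f 52 54 30
f 53 27 55
f 53 55 54
f 54 55 56
f 54 56 30
f 55 27 28
f 55 28 56
f 56 28 29
f 56 29 30
f 57 68 62
f 57 62 58
f 57 58 64
f 57 64 67
f 57 67 68
f 58 62 66
f 62 68 61
f 68 67 59
f 67 64 63
f 64 58 65
f 60 66 61
f 60 61 59
f 60 59 63
f 60 63 65
f 60 65 66
f 61 66 62
f 59 61 68
f 63 59 67
f 65 63 64
f 66 65 58
f 70 72 69
f 73 70 69
f 69 72 71
f 71 73 69
f 70 76 72
f 74 70 73
f 74 76 70
f 72 76 71
f 75 73 71
f 71 76 75
f 75 74 73
f 76 74 75



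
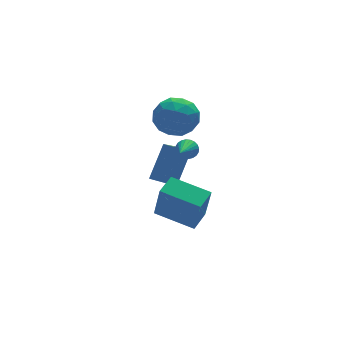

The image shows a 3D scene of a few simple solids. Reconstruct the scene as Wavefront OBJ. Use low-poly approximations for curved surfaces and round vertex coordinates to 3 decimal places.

v -1.712 0.296 1.141
v -1.292 0.144 1.406
v -2.488 -0.736 1.779
v -1.371 0.282 1.533
v -1.502 0.421 1.6
v -1.665 0.542 1.597
v -1.835 0.625 1.525
v -1.987 0.658 1.394
v -2.097 0.636 1.225
v -2.148 0.563 1.043
v -2.133 0.448 0.876
v -2.054 0.311 0.749
v -1.923 0.171 0.682
v -1.76 0.05 0.685
v -1.59 -0.033 0.758
v -1.438 -0.066 0.888
v -1.328 -0.044 1.057
v -1.277 0.03 1.239
v -2.143 3.586 -2.926
v -2.232 2.151 -2.096
v -1.106 4.399 -1.408
v -1.195 2.965 -0.578
v -1.425 3.335 -3.282
v -1.514 1.901 -2.452
v -0.388 4.149 -1.764
v -0.477 2.714 -0.934
v -2.494 -2.297 -1.984
v -2.46 -2.843 -0.185
v -3.764 -0.951 -1.55
v -3.729 -1.498 0.248
v -1.691 -1.602 -1.788
v -1.656 -2.149 0.01
v -2.96 -0.257 -1.355
v -2.926 -0.803 0.444
v -2.321 2.694 1.554
v -1.502 3.319 1.128
v -1.098 1.621 2.332
v -0.279 2.246 1.906
v -0.935 2.658 2.707
v -1.691 3.321 2.226
v -0.909 1.619 1.234
v -1.665 2.282 0.753
v -0.629 2.654 0.93
v -0.646 3.297 1.841
v -1.954 1.643 1.619
v -1.971 2.286 2.53
v -2.019 3.1 1.272
v -0.581 1.84 2.188
v -0.967 2.082 2.658
v -0.486 2.449 2.408
v -2.13 3.102 1.918
v -1.649 3.469 1.668
v -1.316 3.081 2.596
v -0.951 1.471 1.792
v -0.47 1.838 1.542
v -2.114 2.491 1.052
v -1.633 2.858 0.802
v -1.284 1.859 0.864
v -1.025 3.077 0.906
v -0.306 2.447 1.364
v -0.676 2.078 0.968
v -1.12 2.468 0.685
v -1.034 3.455 1.441
v -0.315 2.825 1.899
v -0.701 3.067 2.37
v -1.146 3.456 2.087
v -0.521 3.064 1.325
v -2.285 2.115 1.561
v -1.566 1.485 2.019
v -1.454 1.484 1.373
v -1.899 1.873 1.09
v -2.294 2.493 2.096
v -1.575 1.863 2.554
v -1.48 2.472 2.775
v -1.924 2.862 2.492
v -2.079 1.876 2.135
f 2 1 4
f 2 4 3
f 4 1 5
f 4 5 3
f 5 1 6
f 5 6 3
f 6 1 7
f 6 7 3
f 7 1 8
f 7 8 3
f 8 1 9
f 8 9 3
f 9 1 10
f 9 10 3
f 10 1 11
f 10 11 3
f 11 1 12
f 11 12 3
f 12 1 13
f 12 13 3
f 13 1 14
f 13 14 3
f 14 1 15
f 14 15 3
f 15 1 16
f 15 16 3
f 16 1 17
f 16 17 3
f 17 1 18
f 17 18 3
f 18 1 2
f 18 2 3
f 20 22 19
f 23 20 19
f 19 22 21
f 21 23 19
f 20 26 22
f 24 20 23
f 24 26 20
f 22 26 21
f 25 23 21
f 21 26 25
f 25 24 23
f 26 24 25
f 28 30 27
f 31 28 27
f 27 30 29
f 29 31 27
f 28 34 30
f 32 28 31
f 32 34 28
f 30 34 29
f 33 31 29
f 29 34 33
f 33 32 31
f 34 32 33
f 35 72 51
f 72 46 75
f 51 75 40
f 72 75 51
f 35 51 47
f 51 40 52
f 47 52 36
f 51 52 47
f 35 47 56
f 47 36 57
f 56 57 42
f 47 57 56
f 35 56 68
f 56 42 71
f 68 71 45
f 56 71 68
f 35 68 72
f 68 45 76
f 72 76 46
f 68 76 72
f 36 52 63
f 52 40 66
f 63 66 44
f 52 66 63
f 40 75 53
f 75 46 74
f 53 74 39
f 75 74 53
f 46 76 73
f 76 45 69
f 73 69 37
f 76 69 73
f 45 71 70
f 71 42 58
f 70 58 41
f 71 58 70
f 42 57 62
f 57 36 59
f 62 59 43
f 57 59 62
f 38 64 50
f 64 44 65
f 50 65 39
f 64 65 50
f 38 50 48
f 50 39 49
f 48 49 37
f 50 49 48
f 38 48 55
f 48 37 54
f 55 54 41
f 48 54 55
f 38 55 60
f 55 41 61
f 60 61 43
f 55 61 60
f 38 60 64
f 60 43 67
f 64 67 44
f 60 67 64
f 39 65 53
f 65 44 66
f 53 66 40
f 65 66 53
f 37 49 73
f 49 39 74
f 73 74 46
f 49 74 73
f 41 54 70
f 54 37 69
f 70 69 45
f 54 69 70
f 43 61 62
f 61 41 58
f 62 58 42
f 61 58 62
f 44 67 63
f 67 43 59
f 63 59 36
f 67 59 63



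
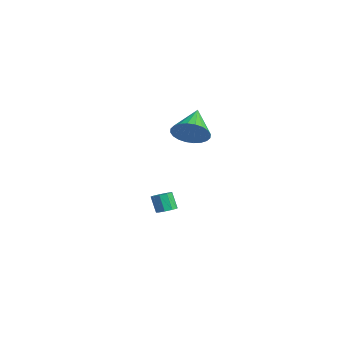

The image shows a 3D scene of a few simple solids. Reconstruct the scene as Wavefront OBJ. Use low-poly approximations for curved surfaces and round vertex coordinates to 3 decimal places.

v 2.468 1.429 3.251
v 2.945 1.105 4.164
v 0.992 2.291 4.329
v 3.124 1.483 4.107
v 3.203 1.852 3.92
v 3.17 2.157 3.631
v 3.03 2.351 3.284
v 2.804 2.405 2.932
v 2.527 2.31 2.629
v 2.242 2.081 2.42
v 1.99 1.753 2.338
v 1.811 1.376 2.395
v 1.732 1.007 2.582
v 1.765 0.702 2.871
v 1.905 0.508 3.218
v 2.131 0.454 3.57
v 2.408 0.548 3.873
v 2.694 0.777 4.082
v -2.344 1.598 -4.422
v -2.021 2.093 -4.203
v -2.473 1.916 -3.139
v -2.796 1.422 -3.358
v -2.407 2.22 -4.346
v -2.859 2.044 -3.281
v -2.764 2.057 -4.524
v -3.215 1.881 -3.46
v -2.924 1.679 -4.655
v -3.376 1.502 -3.59
v -2.813 1.263 -4.677
v -3.265 1.087 -3.612
v -2.483 1.004 -4.58
v -2.934 0.828 -3.515
v -2.087 1.023 -4.409
v -2.539 0.847 -3.344
v -1.812 1.311 -4.244
v -2.264 1.135 -3.18
v -1.786 1.734 -4.163
v -2.238 1.557 -3.098
f 2 1 4
f 2 4 3
f 4 1 5
f 4 5 3
f 5 1 6
f 5 6 3
f 6 1 7
f 6 7 3
f 7 1 8
f 7 8 3
f 8 1 9
f 8 9 3
f 9 1 10
f 9 10 3
f 10 1 11
f 10 11 3
f 11 1 12
f 11 12 3
f 12 1 13
f 12 13 3
f 13 1 14
f 13 14 3
f 14 1 15
f 14 15 3
f 15 1 16
f 15 16 3
f 16 1 17
f 16 17 3
f 17 1 18
f 17 18 3
f 18 1 2
f 18 2 3
f 20 19 23
f 20 23 21
f 21 23 24
f 21 24 22
f 23 19 25
f 23 25 24
f 24 25 26
f 24 26 22
f 25 19 27
f 25 27 26
f 26 27 28
f 26 28 22
f 27 19 29
f 27 29 28
f 28 29 30
f 28 30 22
f 29 19 31
f 29 31 30
f 30 31 32
f 30 32 22
f 31 19 33
f 31 33 32
f 32 33 34
f 32 34 22
f 33 19 35
f 33 35 34
f 34 35 36
f 34 36 22
f 35 19 37
f 35 37 36
f 36 37 38
f 36 38 22
f 37 19 20
f 37 20 38
f 38 20 21
f 38 21 22



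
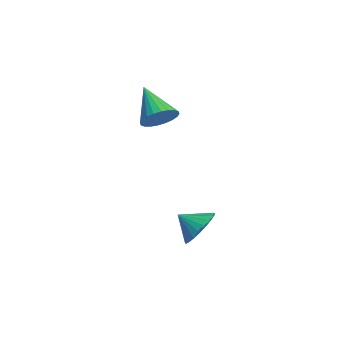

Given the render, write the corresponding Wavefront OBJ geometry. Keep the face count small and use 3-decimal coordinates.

v -1.267 0.07 2.32
v -0.894 0.672 2.939
v -2.873 -0.29 3.64
v -1.107 0.896 2.741
v -1.344 0.994 2.479
v -1.569 0.951 2.192
v -1.749 0.774 1.926
v -1.855 0.49 1.719
v -1.871 0.143 1.604
v -1.796 -0.216 1.598
v -1.64 -0.532 1.702
v -1.427 -0.755 1.9
v -1.19 -0.853 2.162
v -0.964 -0.811 2.448
v -0.785 -0.634 2.715
v -0.679 -0.35 2.921
v -0.662 -0.002 3.036
v -0.738 0.357 3.043
v 2.333 1.007 -2.932
v 3.272 0.495 -2.958
v 1.867 0.113 -2.208
v 3.322 0.739 -2.624
v 3.222 1.025 -2.336
v 2.986 1.307 -2.139
v 2.651 1.544 -2.063
v 2.267 1.699 -2.119
v 1.894 1.749 -2.298
v 1.587 1.685 -2.574
v 1.394 1.518 -2.905
v 1.344 1.274 -3.239
v 1.444 0.988 -3.527
v 1.68 0.706 -3.724
v 2.015 0.469 -3.8
v 2.399 0.314 -3.744
v 2.773 0.264 -3.565
v 3.079 0.328 -3.289
f 2 1 4
f 2 4 3
f 4 1 5
f 4 5 3
f 5 1 6
f 5 6 3
f 6 1 7
f 6 7 3
f 7 1 8
f 7 8 3
f 8 1 9
f 8 9 3
f 9 1 10
f 9 10 3
f 10 1 11
f 10 11 3
f 11 1 12
f 11 12 3
f 12 1 13
f 12 13 3
f 13 1 14
f 13 14 3
f 14 1 15
f 14 15 3
f 15 1 16
f 15 16 3
f 16 1 17
f 16 17 3
f 17 1 18
f 17 18 3
f 18 1 2
f 18 2 3
f 20 19 22
f 20 22 21
f 22 19 23
f 22 23 21
f 23 19 24
f 23 24 21
f 24 19 25
f 24 25 21
f 25 19 26
f 25 26 21
f 26 19 27
f 26 27 21
f 27 19 28
f 27 28 21
f 28 19 29
f 28 29 21
f 29 19 30
f 29 30 21
f 30 19 31
f 30 31 21
f 31 19 32
f 31 32 21
f 32 19 33
f 32 33 21
f 33 19 34
f 33 34 21
f 34 19 35
f 34 35 21
f 35 19 36
f 35 36 21
f 36 19 20
f 36 20 21



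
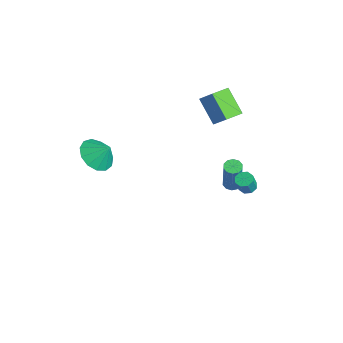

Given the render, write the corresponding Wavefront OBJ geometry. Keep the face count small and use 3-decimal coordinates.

v -3.341 -3.818 0.936
v -2.37 -4.184 0.603
v -2.819 -3.242 1.824
v -2.462 -3.651 0.312
v -2.834 -3.171 0.219
v -3.366 -2.896 0.354
v -3.891 -2.914 0.673
v -4.24 -3.219 1.076
v -4.305 -3.713 1.434
v -4.063 -4.241 1.634
v -3.592 -4.635 1.612
v -3.041 -4.769 1.376
v -2.585 -4.601 1
v -1.48 1.98 2.994
v -2.731 1.727 4.176
v -1.873 3.067 2.811
v -3.124 2.814 3.993
v -0.756 2.386 3.847
v -2.007 2.133 5.029
v -1.149 3.473 3.664
v -2.4 3.22 4.846
v -1.956 3.352 -2.905
v -1.512 3.134 -3.067
v -0.88 2.871 -0.976
v -1.324 3.088 -0.815
v -1.464 3.451 -3.042
v -0.832 3.187 -0.951
v -1.604 3.73 -2.964
v -0.972 3.466 -0.874
v -1.878 3.864 -2.864
v -1.246 3.601 -0.774
v -2.182 3.803 -2.78
v -1.55 3.54 -0.689
v -2.4 3.569 -2.744
v -1.768 3.306 -0.653
v -2.448 3.253 -2.769
v -1.816 2.989 -0.678
v -2.308 2.974 -2.846
v -1.676 2.71 -0.756
v -2.034 2.839 -2.946
v -1.402 2.576 -0.856
v -1.73 2.9 -3.031
v -1.098 2.637 -0.94
v 2.185 2.274 0.863
v 2.494 1.941 0.654
v 2.764 1.593 1.608
v 2.455 1.926 1.817
v 2.666 2.275 0.728
v 2.936 1.927 1.681
v 2.556 2.608 0.88
v 2.826 2.261 1.833
v 2.229 2.746 1.023
v 2.499 2.398 1.976
v 1.876 2.607 1.072
v 2.146 2.259 2.026
v 1.704 2.273 0.999
v 1.974 1.925 1.952
v 1.814 1.939 0.847
v 2.084 1.592 1.8
v 2.141 1.802 0.704
v 2.411 1.454 1.657
f 2 1 4
f 2 4 3
f 4 1 5
f 4 5 3
f 5 1 6
f 5 6 3
f 6 1 7
f 6 7 3
f 7 1 8
f 7 8 3
f 8 1 9
f 8 9 3
f 9 1 10
f 9 10 3
f 10 1 11
f 10 11 3
f 11 1 12
f 11 12 3
f 12 1 13
f 12 13 3
f 13 1 2
f 13 2 3
f 15 17 14
f 18 15 14
f 14 17 16
f 16 18 14
f 15 21 17
f 19 15 18
f 19 21 15
f 17 21 16
f 20 18 16
f 16 21 20
f 20 19 18
f 21 19 20
f 23 22 26
f 23 26 24
f 24 26 27
f 24 27 25
f 26 22 28
f 26 28 27
f 27 28 29
f 27 29 25
f 28 22 30
f 28 30 29
f 29 30 31
f 29 31 25
f 30 22 32
f 30 32 31
f 31 32 33
f 31 33 25
f 32 22 34
f 32 34 33
f 33 34 35
f 33 35 25
f 34 22 36
f 34 36 35
f 35 36 37
f 35 37 25
f 36 22 38
f 36 38 37
f 37 38 39
f 37 39 25
f 38 22 40
f 38 40 39
f 39 40 41
f 39 41 25
f 40 22 42
f 40 42 41
f 41 42 43
f 41 43 25
f 42 22 23
f 42 23 43
f 43 23 24
f 43 24 25
f 45 44 48
f 45 48 46
f 46 48 49
f 46 49 47
f 48 44 50
f 48 50 49
f 49 50 51
f 49 51 47
f 50 44 52
f 50 52 51
f 51 52 53
f 51 53 47
f 52 44 54
f 52 54 53
f 53 54 55
f 53 55 47
f 54 44 56
f 54 56 55
f 55 56 57
f 55 57 47
f 56 44 58
f 56 58 57
f 57 58 59
f 57 59 47
f 58 44 60
f 58 60 59
f 59 60 61
f 59 61 47
f 60 44 45
f 60 45 61
f 61 45 46
f 61 46 47



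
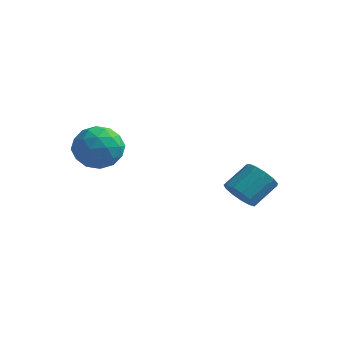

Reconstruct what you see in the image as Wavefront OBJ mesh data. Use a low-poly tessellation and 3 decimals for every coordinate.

v -2.989 0.068 1.617
v -2.158 -0.592 2.048
v -4.242 -0.848 2.632
v -3.411 -1.508 3.063
v -3.467 -0.399 3.347
v -2.693 0.167 2.719
v -3.707 -1.607 1.961
v -2.933 -1.041 1.333
v -2.601 -1.627 2.261
v -2.453 -0.881 3.117
v -3.947 -0.559 1.563
v -3.799 0.187 2.419
v -2.463 -0.182 1.743
v -3.937 -1.258 2.937
v -3.97 -0.606 3.103
v -3.481 -0.994 3.357
v -2.778 0.264 2.138
v -2.289 -0.124 2.392
v -3.059 -0.01 3.155
v -4.111 -1.316 2.288
v -3.622 -1.704 2.542
v -2.919 -0.446 1.323
v -2.43 -0.834 1.577
v -3.341 -1.43 1.525
v -2.235 -1.178 2.122
v -2.972 -1.716 2.718
v -3.146 -1.775 2.07
v -2.691 -1.442 1.702
v -2.148 -0.739 2.625
v -2.885 -1.278 3.222
v -2.918 -0.626 3.389
v -2.463 -0.293 3.02
v -2.409 -1.348 2.75
v -3.515 -0.162 1.458
v -4.252 -0.701 2.055
v -3.937 -1.147 1.66
v -3.482 -0.814 1.291
v -3.428 0.276 1.962
v -4.165 -0.262 2.558
v -3.709 0.002 2.978
v -3.254 0.335 2.61
v -3.991 -0.092 1.93
v 1.249 3.087 -1.039
v 1.5 3.513 -1.731
v 2.022 4.599 -0.872
v 1.771 4.173 -0.181
v 1.052 3.656 -1.639
v 1.574 4.742 -0.78
v 0.666 3.618 -1.357
v 1.189 4.704 -0.498
v 0.466 3.412 -0.974
v 0.988 4.498 -0.115
v 0.514 3.102 -0.612
v 1.037 4.188 0.247
v 0.796 2.788 -0.386
v 1.318 3.874 0.473
v 1.221 2.568 -0.367
v 1.743 3.654 0.492
v 1.655 2.513 -0.561
v 2.177 3.6 0.298
v 1.96 2.641 -0.908
v 2.483 3.727 -0.049
v 2.04 2.91 -1.296
v 2.562 3.996 -0.437
v 1.868 3.235 -1.603
v 2.39 4.321 -0.744
f 1 38 17
f 38 12 41
f 17 41 6
f 38 41 17
f 1 17 13
f 17 6 18
f 13 18 2
f 17 18 13
f 1 13 22
f 13 2 23
f 22 23 8
f 13 23 22
f 1 22 34
f 22 8 37
f 34 37 11
f 22 37 34
f 1 34 38
f 34 11 42
f 38 42 12
f 34 42 38
f 2 18 29
f 18 6 32
f 29 32 10
f 18 32 29
f 6 41 19
f 41 12 40
f 19 40 5
f 41 40 19
f 12 42 39
f 42 11 35
f 39 35 3
f 42 35 39
f 11 37 36
f 37 8 24
f 36 24 7
f 37 24 36
f 8 23 28
f 23 2 25
f 28 25 9
f 23 25 28
f 4 30 16
f 30 10 31
f 16 31 5
f 30 31 16
f 4 16 14
f 16 5 15
f 14 15 3
f 16 15 14
f 4 14 21
f 14 3 20
f 21 20 7
f 14 20 21
f 4 21 26
f 21 7 27
f 26 27 9
f 21 27 26
f 4 26 30
f 26 9 33
f 30 33 10
f 26 33 30
f 5 31 19
f 31 10 32
f 19 32 6
f 31 32 19
f 3 15 39
f 15 5 40
f 39 40 12
f 15 40 39
f 7 20 36
f 20 3 35
f 36 35 11
f 20 35 36
f 9 27 28
f 27 7 24
f 28 24 8
f 27 24 28
f 10 33 29
f 33 9 25
f 29 25 2
f 33 25 29
f 44 43 47
f 44 47 45
f 45 47 48
f 45 48 46
f 47 43 49
f 47 49 48
f 48 49 50
f 48 50 46
f 49 43 51
f 49 51 50
f 50 51 52
f 50 52 46
f 51 43 53
f 51 53 52
f 52 53 54
f 52 54 46
f 53 43 55
f 53 55 54
f 54 55 56
f 54 56 46
f 55 43 57
f 55 57 56
f 56 57 58
f 56 58 46
f 57 43 59
f 57 59 58
f 58 59 60
f 58 60 46
f 59 43 61
f 59 61 60
f 60 61 62
f 60 62 46
f 61 43 63
f 61 63 62
f 62 63 64
f 62 64 46
f 63 43 65
f 63 65 64
f 64 65 66
f 64 66 46
f 65 43 44
f 65 44 66
f 66 44 45
f 66 45 46



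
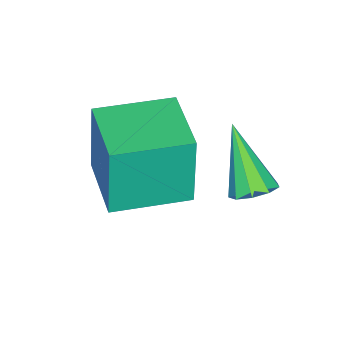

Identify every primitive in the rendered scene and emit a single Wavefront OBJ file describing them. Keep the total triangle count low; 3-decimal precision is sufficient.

v -1.052 0.066 -0.148
v -0.675 -0.347 -0.255
v -1.628 -0.826 1.268
v -0.516 -0.079 -0.022
v -0.607 0.257 0.153
v -0.907 0.504 0.187
v -1.274 0.546 0.064
v -1.538 0.364 -0.158
v -1.574 0.043 -0.375
v -1.366 -0.268 -0.486
v -1.011 -0.422 -0.439
v -0.563 -1.632 0.751
v -0.666 -1.637 2.638
v 0.567 -0.473 0.816
v 0.464 -0.478 2.703
v 0.716 -2.882 0.817
v 0.613 -2.887 2.704
v 1.846 -1.723 0.882
v 1.743 -1.728 2.769
f 2 1 4
f 2 4 3
f 4 1 5
f 4 5 3
f 5 1 6
f 5 6 3
f 6 1 7
f 6 7 3
f 7 1 8
f 7 8 3
f 8 1 9
f 8 9 3
f 9 1 10
f 9 10 3
f 10 1 11
f 10 11 3
f 11 1 2
f 11 2 3
f 13 15 12
f 16 13 12
f 12 15 14
f 14 16 12
f 13 19 15
f 17 13 16
f 17 19 13
f 15 19 14
f 18 16 14
f 14 19 18
f 18 17 16
f 19 17 18



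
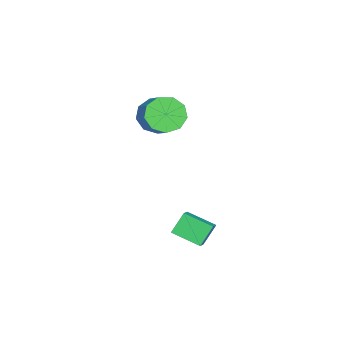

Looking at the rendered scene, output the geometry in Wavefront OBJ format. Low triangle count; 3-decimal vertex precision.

v -0.77 -2.475 -2.674
v -1.392 -2.067 -1.72
v -0.617 -1.079 -3.171
v -1.239 -0.671 -2.217
v 0.039 -2.389 -2.183
v -0.583 -1.981 -1.229
v 0.192 -0.993 -2.68
v -0.43 -0.585 -1.726
v -3.927 -4.265 2.723
v -3.18 -4.686 2.17
v -2.167 -3.956 2.984
v -2.913 -3.535 3.537
v -3.381 -4.083 1.881
v -2.368 -3.354 2.694
v -3.838 -3.566 1.986
v -2.824 -2.837 2.799
v -4.336 -3.376 2.436
v -3.323 -2.646 3.249
v -4.642 -3.602 3.02
v -3.629 -2.872 3.833
v -4.614 -4.138 3.466
v -3.601 -3.408 4.279
v -4.264 -4.733 3.564
v -3.251 -4.003 4.377
v -3.756 -5.11 3.269
v -2.743 -4.38 4.082
v -3.328 -5.091 2.719
v -2.315 -4.361 3.532
f 2 4 1
f 5 2 1
f 1 4 3
f 3 5 1
f 2 8 4
f 6 2 5
f 6 8 2
f 4 8 3
f 7 5 3
f 3 8 7
f 7 6 5
f 8 6 7
f 10 9 13
f 10 13 11
f 11 13 14
f 11 14 12
f 13 9 15
f 13 15 14
f 14 15 16
f 14 16 12
f 15 9 17
f 15 17 16
f 16 17 18
f 16 18 12
f 17 9 19
f 17 19 18
f 18 19 20
f 18 20 12
f 19 9 21
f 19 21 20
f 20 21 22
f 20 22 12
f 21 9 23
f 21 23 22
f 22 23 24
f 22 24 12
f 23 9 25
f 23 25 24
f 24 25 26
f 24 26 12
f 25 9 27
f 25 27 26
f 26 27 28
f 26 28 12
f 27 9 10
f 27 10 28
f 28 10 11
f 28 11 12

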